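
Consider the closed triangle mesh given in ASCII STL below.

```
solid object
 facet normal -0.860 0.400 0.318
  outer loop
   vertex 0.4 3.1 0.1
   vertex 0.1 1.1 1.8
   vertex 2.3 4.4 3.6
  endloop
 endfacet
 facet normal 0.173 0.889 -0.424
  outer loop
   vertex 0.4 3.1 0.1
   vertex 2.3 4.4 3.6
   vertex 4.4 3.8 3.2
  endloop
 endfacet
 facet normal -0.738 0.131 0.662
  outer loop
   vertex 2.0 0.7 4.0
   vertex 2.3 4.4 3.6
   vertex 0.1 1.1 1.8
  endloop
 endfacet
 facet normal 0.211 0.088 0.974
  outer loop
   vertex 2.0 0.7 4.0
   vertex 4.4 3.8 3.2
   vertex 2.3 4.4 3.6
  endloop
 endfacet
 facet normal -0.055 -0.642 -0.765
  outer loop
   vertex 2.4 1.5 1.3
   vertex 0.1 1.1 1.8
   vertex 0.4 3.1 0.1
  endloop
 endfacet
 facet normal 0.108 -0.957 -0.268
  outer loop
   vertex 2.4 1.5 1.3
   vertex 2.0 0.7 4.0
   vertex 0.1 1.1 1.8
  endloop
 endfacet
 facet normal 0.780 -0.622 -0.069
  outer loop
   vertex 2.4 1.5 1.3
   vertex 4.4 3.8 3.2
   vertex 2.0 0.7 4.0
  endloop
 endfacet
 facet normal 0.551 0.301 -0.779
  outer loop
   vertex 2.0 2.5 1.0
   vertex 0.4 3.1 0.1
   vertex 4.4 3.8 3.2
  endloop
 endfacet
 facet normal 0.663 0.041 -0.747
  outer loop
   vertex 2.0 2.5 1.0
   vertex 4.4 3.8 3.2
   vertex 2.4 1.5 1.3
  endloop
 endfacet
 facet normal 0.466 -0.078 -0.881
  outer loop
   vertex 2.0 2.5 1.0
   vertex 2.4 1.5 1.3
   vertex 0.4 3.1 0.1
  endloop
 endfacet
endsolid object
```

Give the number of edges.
15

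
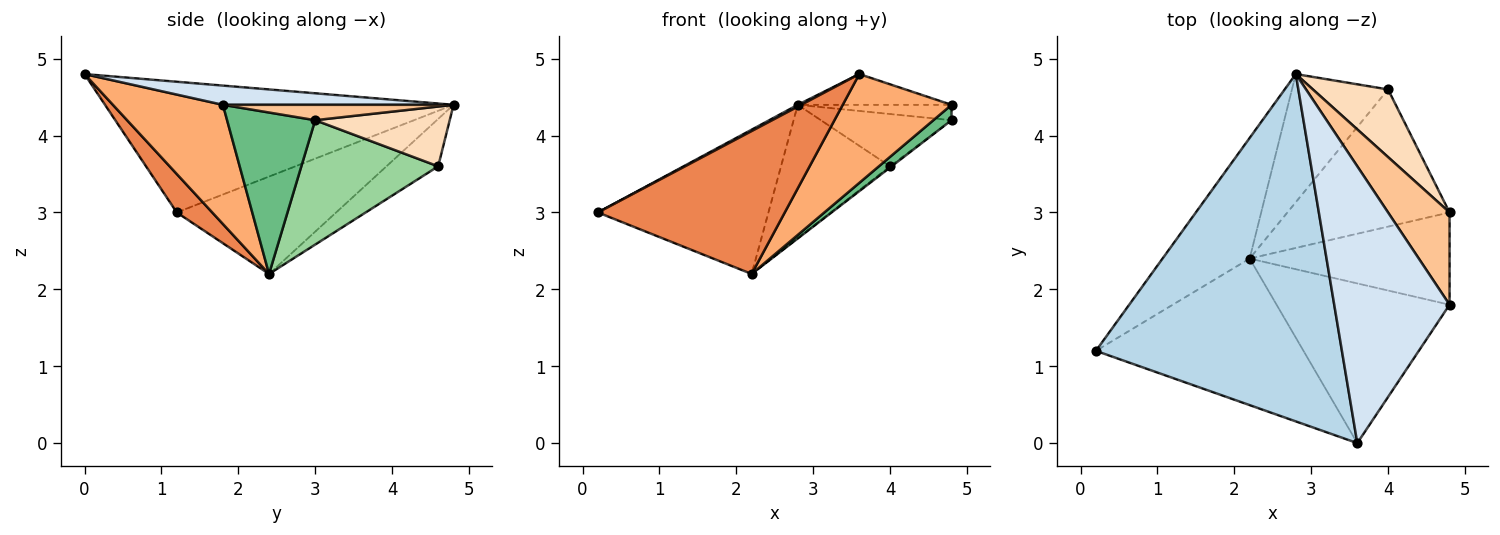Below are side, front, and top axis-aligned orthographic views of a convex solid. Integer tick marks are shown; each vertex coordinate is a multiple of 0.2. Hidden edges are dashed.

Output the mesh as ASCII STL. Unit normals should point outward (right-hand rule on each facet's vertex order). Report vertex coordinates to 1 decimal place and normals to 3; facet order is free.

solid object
 facet normal -0.583 0.624 -0.521
  outer loop
   vertex 2.2 2.4 2.2
   vertex 0.2 1.2 3.0
   vertex 2.8 4.8 4.4
  endloop
 endfacet
 facet normal -0.324 0.682 -0.656
  outer loop
   vertex 4.0 4.6 3.6
   vertex 2.2 2.4 2.2
   vertex 2.8 4.8 4.4
  endloop
 endfacet
 facet normal -0.469 -0.005 0.883
  outer loop
   vertex 3.6 0.0 4.8
   vertex 2.8 4.8 4.4
   vertex 0.2 1.2 3.0
  endloop
 endfacet
 facet normal 0.163 0.109 0.981
  outer loop
   vertex 3.6 0.0 4.8
   vertex 4.8 1.8 4.4
   vertex 2.8 4.8 4.4
  endloop
 endfacet
 facet normal 0.131 -0.692 -0.710
  outer loop
   vertex 3.6 0.0 4.8
   vertex 0.2 1.2 3.0
   vertex 2.2 2.4 2.2
  endloop
 endfacet
 facet normal 0.495 -0.489 -0.718
  outer loop
   vertex 3.6 0.0 4.8
   vertex 2.2 2.4 2.2
   vertex 4.8 1.8 4.4
  endloop
 endfacet
 facet normal 0.239 0.160 0.958
  outer loop
   vertex 4.8 3.0 4.2
   vertex 2.8 4.8 4.4
   vertex 4.8 1.8 4.4
  endloop
 endfacet
 facet normal 0.533 0.517 0.670
  outer loop
   vertex 4.8 3.0 4.2
   vertex 4.0 4.6 3.6
   vertex 2.8 4.8 4.4
  endloop
 endfacet
 facet normal 0.623 -0.129 -0.771
  outer loop
   vertex 4.8 3.0 4.2
   vertex 4.8 1.8 4.4
   vertex 2.2 2.4 2.2
  endloop
 endfacet
 facet normal 0.609 0.007 -0.793
  outer loop
   vertex 4.8 3.0 4.2
   vertex 2.2 2.4 2.2
   vertex 4.0 4.6 3.6
  endloop
 endfacet
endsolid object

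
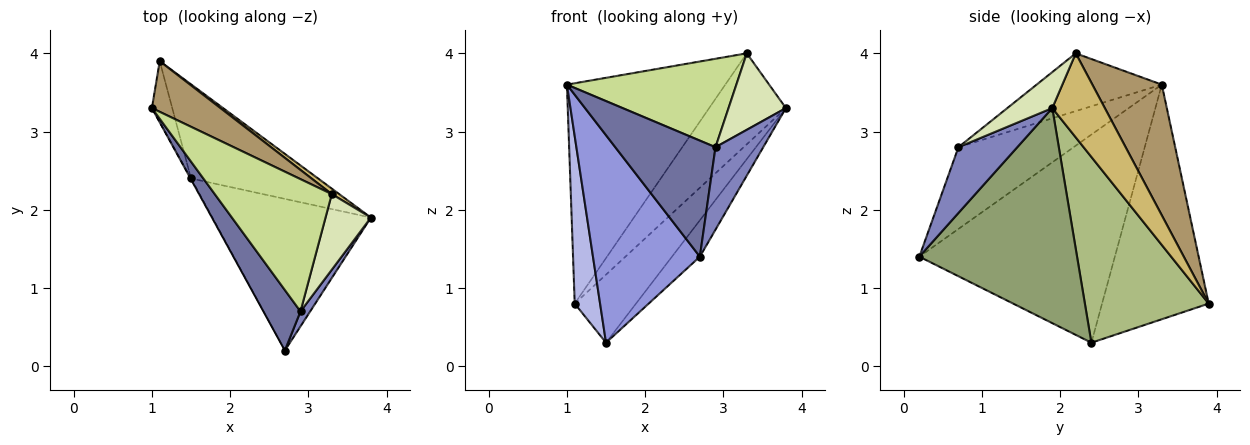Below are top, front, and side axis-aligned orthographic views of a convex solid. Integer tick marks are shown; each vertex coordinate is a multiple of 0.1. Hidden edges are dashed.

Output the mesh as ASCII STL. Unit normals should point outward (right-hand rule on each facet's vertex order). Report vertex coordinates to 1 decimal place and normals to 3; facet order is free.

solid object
 facet normal -0.714 -0.621 0.324
  outer loop
   vertex 2.9 0.7 2.8
   vertex 1.0 3.3 3.6
   vertex 2.7 0.2 1.4
  endloop
 endfacet
 facet normal 0.772 -0.626 0.113
  outer loop
   vertex 2.9 0.7 2.8
   vertex 2.7 0.2 1.4
   vertex 3.8 1.9 3.3
  endloop
 endfacet
 facet normal -0.877 -0.480 -0.002
  outer loop
   vertex 1.5 2.4 0.3
   vertex 2.7 0.2 1.4
   vertex 1.0 3.3 3.6
  endloop
 endfacet
 facet normal -0.969 -0.231 -0.084
  outer loop
   vertex 1.5 2.4 0.3
   vertex 1.0 3.3 3.6
   vertex 1.1 3.9 0.8
  endloop
 endfacet
 facet normal 0.797 0.141 -0.587
  outer loop
   vertex 1.5 2.4 0.3
   vertex 3.8 1.9 3.3
   vertex 2.7 0.2 1.4
  endloop
 endfacet
 facet normal 0.764 0.378 -0.523
  outer loop
   vertex 1.5 2.4 0.3
   vertex 1.1 3.9 0.8
   vertex 3.8 1.9 3.3
  endloop
 endfacet
 facet normal -0.380 -0.514 0.769
  outer loop
   vertex 3.3 2.2 4.0
   vertex 1.0 3.3 3.6
   vertex 2.9 0.7 2.8
  endloop
 endfacet
 facet normal 0.487 -0.621 0.614
  outer loop
   vertex 3.3 2.2 4.0
   vertex 2.9 0.7 2.8
   vertex 3.8 1.9 3.3
  endloop
 endfacet
 facet normal 0.393 0.896 0.206
  outer loop
   vertex 3.3 2.2 4.0
   vertex 1.1 3.9 0.8
   vertex 1.0 3.3 3.6
  endloop
 endfacet
 facet normal 0.564 0.824 0.050
  outer loop
   vertex 3.3 2.2 4.0
   vertex 3.8 1.9 3.3
   vertex 1.1 3.9 0.8
  endloop
 endfacet
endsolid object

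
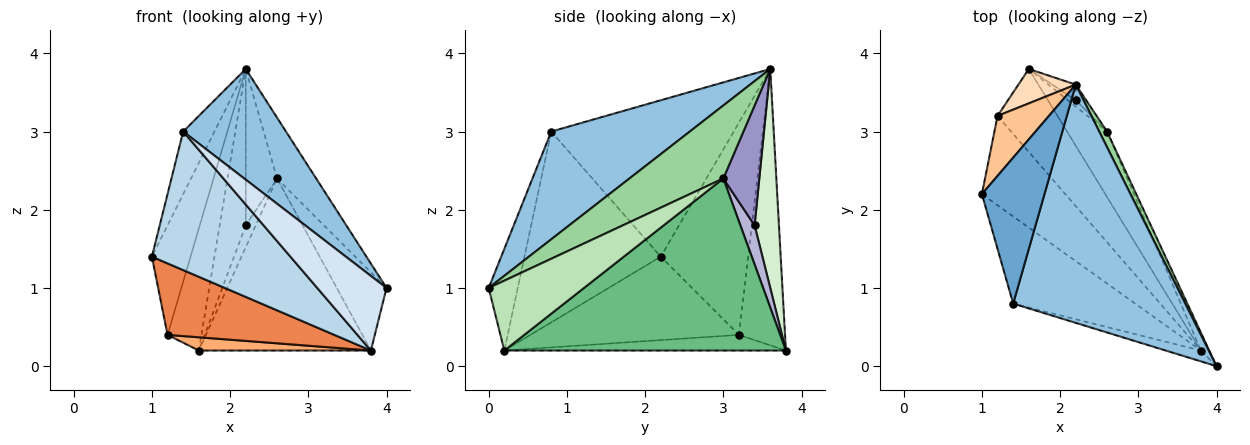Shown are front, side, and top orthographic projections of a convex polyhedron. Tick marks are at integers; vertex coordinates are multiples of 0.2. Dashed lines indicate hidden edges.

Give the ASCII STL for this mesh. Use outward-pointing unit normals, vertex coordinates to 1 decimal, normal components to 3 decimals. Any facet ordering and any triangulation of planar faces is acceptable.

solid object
 facet normal -0.917 0.157 0.367
  outer loop
   vertex 1.4 0.8 3.0
   vertex 2.2 3.6 3.8
   vertex 1.0 2.2 1.4
  endloop
 endfacet
 facet normal 0.494 -0.366 0.789
  outer loop
   vertex 1.4 0.8 3.0
   vertex 4.0 0.0 1.0
   vertex 2.2 3.6 3.8
  endloop
 endfacet
 facet normal -0.640 -0.650 -0.409
  outer loop
   vertex 3.8 0.2 0.2
   vertex 1.4 0.8 3.0
   vertex 1.0 2.2 1.4
  endloop
 endfacet
 facet normal -0.383 -0.914 -0.133
  outer loop
   vertex 3.8 0.2 0.2
   vertex 4.0 0.0 1.0
   vertex 1.4 0.8 3.0
  endloop
 endfacet
 facet normal -0.615 -0.492 -0.615
  outer loop
   vertex 1.2 3.2 0.4
   vertex 3.8 0.2 0.2
   vertex 1.0 2.2 1.4
  endloop
 endfacet
 facet normal -0.249 -0.152 -0.956
  outer loop
   vertex 1.2 3.2 0.4
   vertex 1.6 3.8 0.2
   vertex 3.8 0.2 0.2
  endloop
 endfacet
 facet normal -0.893 0.395 0.216
  outer loop
   vertex 1.2 3.2 0.4
   vertex 1.0 2.2 1.4
   vertex 2.2 3.6 3.8
  endloop
 endfacet
 facet normal -0.794 0.585 0.165
  outer loop
   vertex 1.2 3.2 0.4
   vertex 2.2 3.6 3.8
   vertex 1.6 3.8 0.2
  endloop
 endfacet
 facet normal 0.837 0.511 -0.194
  outer loop
   vertex 2.6 3.0 2.4
   vertex 3.8 0.2 0.2
   vertex 1.6 3.8 0.2
  endloop
 endfacet
 facet normal 0.919 0.383 0.098
  outer loop
   vertex 2.6 3.0 2.4
   vertex 2.2 3.6 3.8
   vertex 4.0 0.0 1.0
  endloop
 endfacet
 facet normal 0.881 0.460 -0.105
  outer loop
   vertex 2.6 3.0 2.4
   vertex 4.0 0.0 1.0
   vertex 3.8 0.2 0.2
  endloop
 endfacet
 facet normal 0.681 0.729 -0.073
  outer loop
   vertex 2.2 3.4 1.8
   vertex 1.6 3.8 0.2
   vertex 2.2 3.6 3.8
  endloop
 endfacet
 facet normal 0.753 0.655 -0.065
  outer loop
   vertex 2.2 3.4 1.8
   vertex 2.2 3.6 3.8
   vertex 2.6 3.0 2.4
  endloop
 endfacet
 facet normal 0.808 0.566 -0.162
  outer loop
   vertex 2.2 3.4 1.8
   vertex 2.6 3.0 2.4
   vertex 1.6 3.8 0.2
  endloop
 endfacet
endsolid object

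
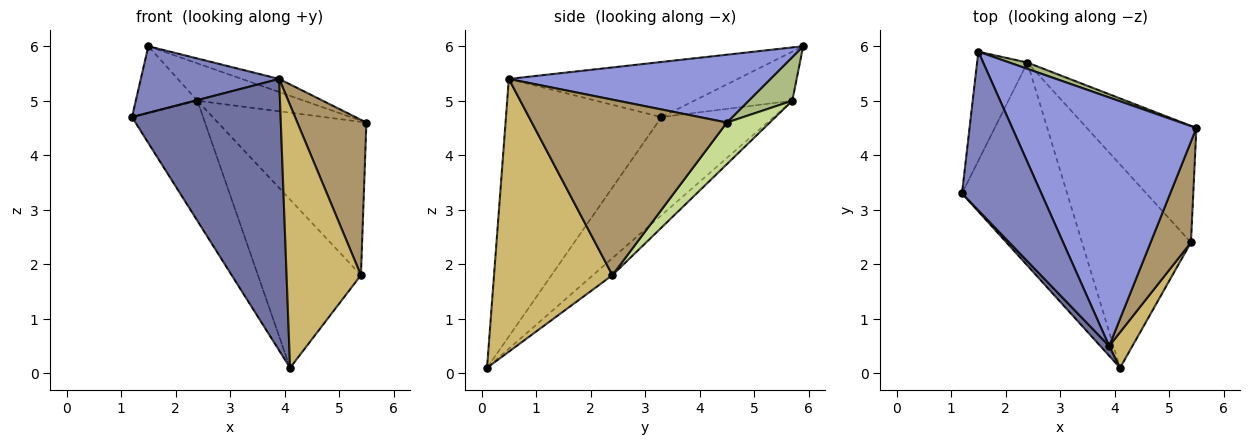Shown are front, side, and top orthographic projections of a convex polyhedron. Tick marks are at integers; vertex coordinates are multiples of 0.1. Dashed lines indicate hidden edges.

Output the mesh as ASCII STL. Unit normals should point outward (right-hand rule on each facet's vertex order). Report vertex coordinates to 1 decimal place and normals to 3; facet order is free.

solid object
 facet normal -0.723 -0.691 0.025
  outer loop
   vertex 3.9 0.5 5.4
   vertex 1.2 3.3 4.7
   vertex 4.1 0.1 0.1
  endloop
 endfacet
 facet normal -0.539 -0.326 0.776
  outer loop
   vertex 3.9 0.5 5.4
   vertex 1.5 5.9 6.0
   vertex 1.2 3.3 4.7
  endloop
 endfacet
 facet normal 0.345 0.049 0.937
  outer loop
   vertex 3.9 0.5 5.4
   vertex 5.5 4.5 4.6
   vertex 1.5 5.9 6.0
  endloop
 endfacet
 facet normal -0.626 0.397 -0.671
  outer loop
   vertex 2.4 5.7 5.0
   vertex 4.1 0.1 0.1
   vertex 1.2 3.3 4.7
  endloop
 endfacet
 facet normal -0.639 0.402 -0.656
  outer loop
   vertex 2.4 5.7 5.0
   vertex 1.2 3.3 4.7
   vertex 1.5 5.9 6.0
  endloop
 endfacet
 facet normal 0.374 0.915 0.154
  outer loop
   vertex 2.4 5.7 5.0
   vertex 1.5 5.9 6.0
   vertex 5.5 4.5 4.6
  endloop
 endfacet
 facet normal 0.224 0.776 -0.590
  outer loop
   vertex 5.4 2.4 1.8
   vertex 2.4 5.7 5.0
   vertex 5.5 4.5 4.6
  endloop
 endfacet
 facet normal -0.120 0.633 -0.765
  outer loop
   vertex 5.4 2.4 1.8
   vertex 4.1 0.1 0.1
   vertex 2.4 5.7 5.0
  endloop
 endfacet
 facet normal 0.921 -0.326 0.212
  outer loop
   vertex 5.4 2.4 1.8
   vertex 5.5 4.5 4.6
   vertex 3.9 0.5 5.4
  endloop
 endfacet
 facet normal 0.845 -0.531 0.072
  outer loop
   vertex 5.4 2.4 1.8
   vertex 3.9 0.5 5.4
   vertex 4.1 0.1 0.1
  endloop
 endfacet
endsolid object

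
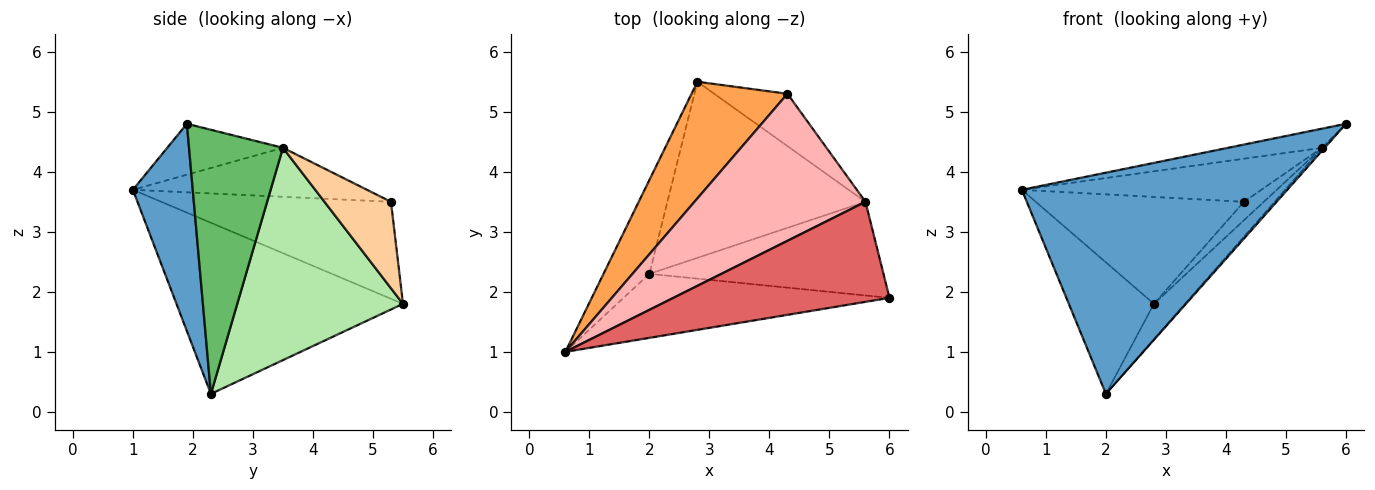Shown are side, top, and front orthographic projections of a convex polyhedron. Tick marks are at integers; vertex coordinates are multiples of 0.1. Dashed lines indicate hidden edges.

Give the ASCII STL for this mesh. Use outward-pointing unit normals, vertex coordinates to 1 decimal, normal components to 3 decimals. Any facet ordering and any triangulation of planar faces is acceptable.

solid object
 facet normal 0.212 -0.939 -0.272
  outer loop
   vertex 2.0 2.3 0.3
   vertex 6.0 1.9 4.8
   vertex 0.6 1.0 3.7
  endloop
 endfacet
 facet normal -0.908 0.341 -0.243
  outer loop
   vertex 2.0 2.3 0.3
   vertex 0.6 1.0 3.7
   vertex 2.8 5.5 1.8
  endloop
 endfacet
 facet normal -0.598 0.542 0.591
  outer loop
   vertex 4.3 5.3 3.5
   vertex 2.8 5.5 1.8
   vertex 0.6 1.0 3.7
  endloop
 endfacet
 facet normal 0.744 0.222 -0.630
  outer loop
   vertex 5.6 3.5 4.4
   vertex 2.8 5.5 1.8
   vertex 4.3 5.3 3.5
  endloop
 endfacet
 facet normal 0.748 0.021 -0.663
  outer loop
   vertex 5.6 3.5 4.4
   vertex 6.0 1.9 4.8
   vertex 2.0 2.3 0.3
  endloop
 endfacet
 facet normal 0.724 0.136 -0.676
  outer loop
   vertex 5.6 3.5 4.4
   vertex 2.0 2.3 0.3
   vertex 2.8 5.5 1.8
  endloop
 endfacet
 facet normal -0.225 0.183 0.957
  outer loop
   vertex 5.6 3.5 4.4
   vertex 0.6 1.0 3.7
   vertex 6.0 1.9 4.8
  endloop
 endfacet
 facet normal -0.265 0.271 0.925
  outer loop
   vertex 5.6 3.5 4.4
   vertex 4.3 5.3 3.5
   vertex 0.6 1.0 3.7
  endloop
 endfacet
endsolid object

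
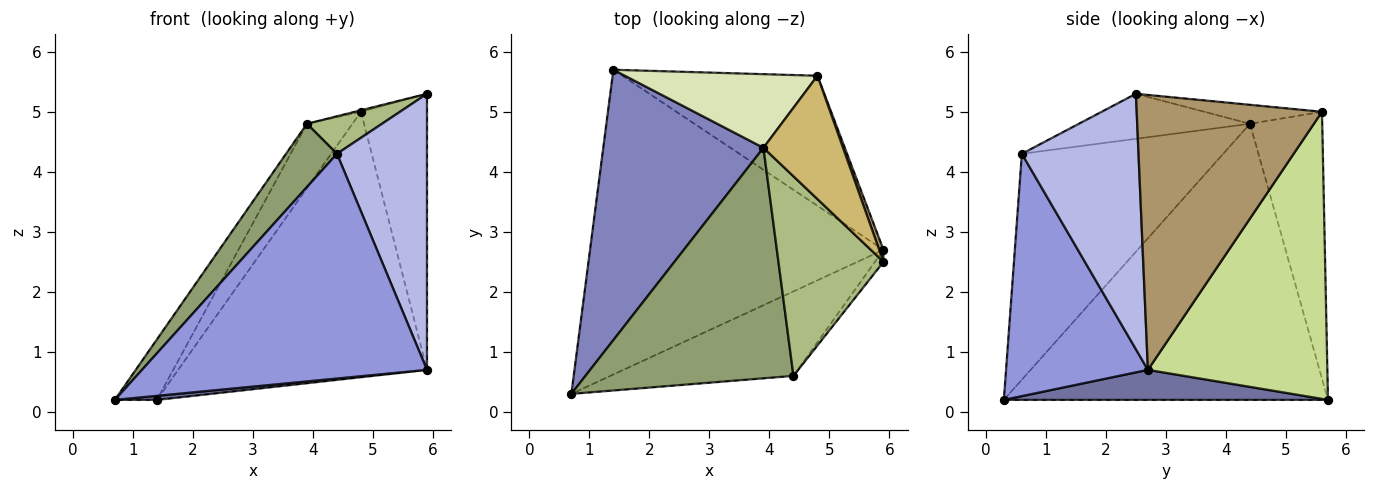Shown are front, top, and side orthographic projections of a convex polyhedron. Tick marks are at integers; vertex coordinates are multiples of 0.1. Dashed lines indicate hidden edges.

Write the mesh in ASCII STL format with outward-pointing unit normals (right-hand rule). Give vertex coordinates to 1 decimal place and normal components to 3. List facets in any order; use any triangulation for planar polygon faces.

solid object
 facet normal 0.102 -0.013 -0.995
  outer loop
   vertex 1.4 5.7 0.2
   vertex 5.9 2.7 0.7
   vertex 0.7 0.3 0.2
  endloop
 endfacet
 facet normal -0.860 0.111 0.499
  outer loop
   vertex 3.9 4.4 4.8
   vertex 1.4 5.7 0.2
   vertex 0.7 0.3 0.2
  endloop
 endfacet
 facet normal 0.422 -0.848 -0.319
  outer loop
   vertex 4.4 0.6 4.3
   vertex 0.7 0.3 0.2
   vertex 5.9 2.7 0.7
  endloop
 endfacet
 facet normal 0.791 -0.611 -0.027
  outer loop
   vertex 4.4 0.6 4.3
   vertex 5.9 2.7 0.7
   vertex 5.9 2.5 5.3
  endloop
 endfacet
 facet normal -0.723 -0.183 0.666
  outer loop
   vertex 4.4 0.6 4.3
   vertex 3.9 4.4 4.8
   vertex 0.7 0.3 0.2
  endloop
 endfacet
 facet normal -0.388 -0.170 0.906
  outer loop
   vertex 4.4 0.6 4.3
   vertex 5.9 2.5 5.3
   vertex 3.9 4.4 4.8
  endloop
 endfacet
 facet normal 0.544 0.754 -0.369
  outer loop
   vertex 4.8 5.6 5.0
   vertex 5.9 2.7 0.7
   vertex 1.4 5.7 0.2
  endloop
 endfacet
 facet normal -0.722 0.455 0.521
  outer loop
   vertex 4.8 5.6 5.0
   vertex 1.4 5.7 0.2
   vertex 3.9 4.4 4.8
  endloop
 endfacet
 facet normal 0.942 0.336 0.015
  outer loop
   vertex 4.8 5.6 5.0
   vertex 5.9 2.5 5.3
   vertex 5.9 2.7 0.7
  endloop
 endfacet
 facet normal -0.232 0.012 0.973
  outer loop
   vertex 4.8 5.6 5.0
   vertex 3.9 4.4 4.8
   vertex 5.9 2.5 5.3
  endloop
 endfacet
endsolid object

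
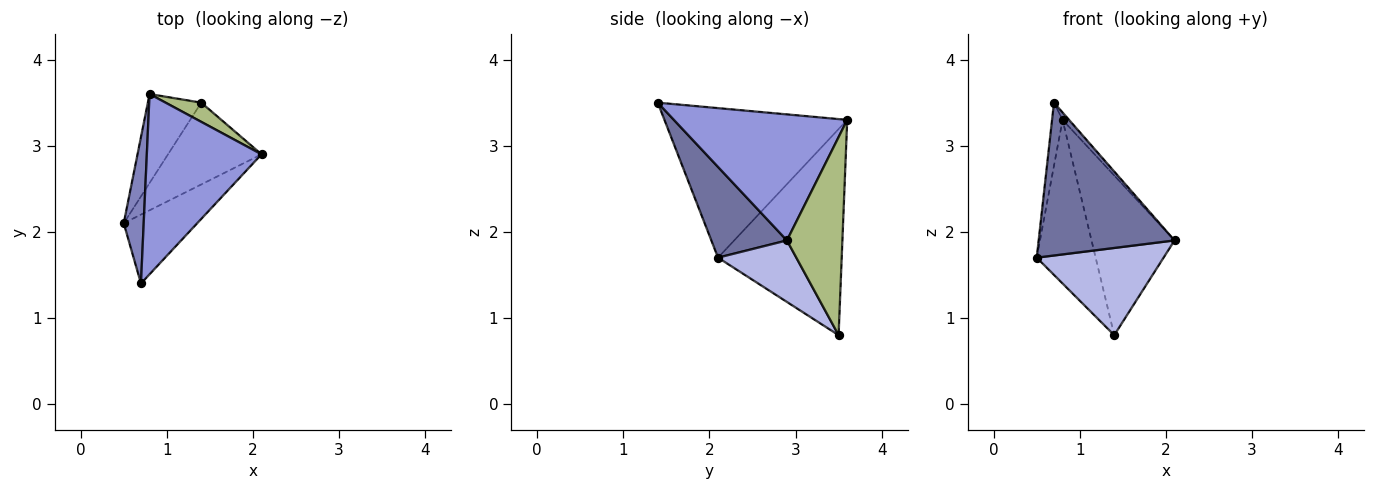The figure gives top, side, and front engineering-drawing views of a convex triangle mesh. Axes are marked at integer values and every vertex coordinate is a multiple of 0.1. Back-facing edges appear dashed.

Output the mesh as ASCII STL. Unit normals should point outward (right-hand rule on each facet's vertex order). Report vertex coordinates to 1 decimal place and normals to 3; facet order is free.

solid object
 facet normal 0.452 -0.813 -0.366
  outer loop
   vertex 0.7 1.4 3.5
   vertex 0.5 2.1 1.7
   vertex 2.1 2.9 1.9
  endloop
 endfacet
 facet normal -0.990 0.057 0.132
  outer loop
   vertex 0.7 1.4 3.5
   vertex 0.8 3.6 3.3
   vertex 0.5 2.1 1.7
  endloop
 endfacet
 facet normal 0.739 0.028 0.673
  outer loop
   vertex 0.7 1.4 3.5
   vertex 2.1 2.9 1.9
   vertex 0.8 3.6 3.3
  endloop
 endfacet
 facet normal 0.410 -0.665 -0.624
  outer loop
   vertex 1.4 3.5 0.8
   vertex 2.1 2.9 1.9
   vertex 0.5 2.1 1.7
  endloop
 endfacet
 facet normal -0.879 0.419 -0.228
  outer loop
   vertex 1.4 3.5 0.8
   vertex 0.5 2.1 1.7
   vertex 0.8 3.6 3.3
  endloop
 endfacet
 facet normal 0.553 0.827 0.100
  outer loop
   vertex 1.4 3.5 0.8
   vertex 0.8 3.6 3.3
   vertex 2.1 2.9 1.9
  endloop
 endfacet
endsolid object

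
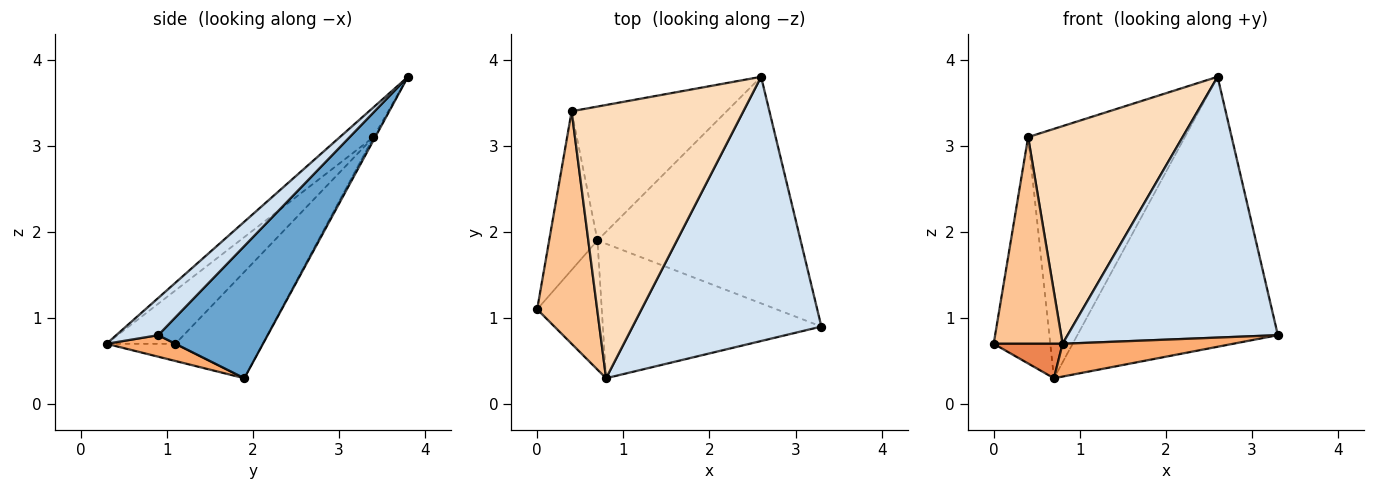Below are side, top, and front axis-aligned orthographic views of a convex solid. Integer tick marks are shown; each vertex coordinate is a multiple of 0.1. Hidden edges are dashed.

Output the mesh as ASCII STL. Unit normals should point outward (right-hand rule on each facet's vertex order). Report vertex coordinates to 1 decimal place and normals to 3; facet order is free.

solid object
 facet normal 0.386 0.707 -0.593
  outer loop
   vertex 0.7 1.9 0.3
   vertex 2.6 3.8 3.8
   vertex 3.3 0.9 0.8
  endloop
 endfacet
 facet normal -0.784 0.508 -0.356
  outer loop
   vertex 0.4 3.4 3.1
   vertex 0.7 1.9 0.3
   vertex 0.0 1.1 0.7
  endloop
 endfacet
 facet normal -0.010 0.881 -0.473
  outer loop
   vertex 0.4 3.4 3.1
   vertex 2.6 3.8 3.8
   vertex 0.7 1.9 0.3
  endloop
 endfacet
 facet normal 0.139 -0.696 0.705
  outer loop
   vertex 0.8 0.3 0.7
   vertex 3.3 0.9 0.8
   vertex 2.6 3.8 3.8
  endloop
 endfacet
 facet normal -0.250 -0.250 -0.936
  outer loop
   vertex 0.8 0.3 0.7
   vertex 0.0 1.1 0.7
   vertex 0.7 1.9 0.3
  endloop
 endfacet
 facet normal 0.095 -0.236 -0.967
  outer loop
   vertex 0.8 0.3 0.7
   vertex 0.7 1.9 0.3
   vertex 3.3 0.9 0.8
  endloop
 endfacet
 facet normal -0.553 -0.553 0.623
  outer loop
   vertex 0.8 0.3 0.7
   vertex 0.4 3.4 3.1
   vertex 0.0 1.1 0.7
  endloop
 endfacet
 facet normal -0.134 -0.617 0.775
  outer loop
   vertex 0.8 0.3 0.7
   vertex 2.6 3.8 3.8
   vertex 0.4 3.4 3.1
  endloop
 endfacet
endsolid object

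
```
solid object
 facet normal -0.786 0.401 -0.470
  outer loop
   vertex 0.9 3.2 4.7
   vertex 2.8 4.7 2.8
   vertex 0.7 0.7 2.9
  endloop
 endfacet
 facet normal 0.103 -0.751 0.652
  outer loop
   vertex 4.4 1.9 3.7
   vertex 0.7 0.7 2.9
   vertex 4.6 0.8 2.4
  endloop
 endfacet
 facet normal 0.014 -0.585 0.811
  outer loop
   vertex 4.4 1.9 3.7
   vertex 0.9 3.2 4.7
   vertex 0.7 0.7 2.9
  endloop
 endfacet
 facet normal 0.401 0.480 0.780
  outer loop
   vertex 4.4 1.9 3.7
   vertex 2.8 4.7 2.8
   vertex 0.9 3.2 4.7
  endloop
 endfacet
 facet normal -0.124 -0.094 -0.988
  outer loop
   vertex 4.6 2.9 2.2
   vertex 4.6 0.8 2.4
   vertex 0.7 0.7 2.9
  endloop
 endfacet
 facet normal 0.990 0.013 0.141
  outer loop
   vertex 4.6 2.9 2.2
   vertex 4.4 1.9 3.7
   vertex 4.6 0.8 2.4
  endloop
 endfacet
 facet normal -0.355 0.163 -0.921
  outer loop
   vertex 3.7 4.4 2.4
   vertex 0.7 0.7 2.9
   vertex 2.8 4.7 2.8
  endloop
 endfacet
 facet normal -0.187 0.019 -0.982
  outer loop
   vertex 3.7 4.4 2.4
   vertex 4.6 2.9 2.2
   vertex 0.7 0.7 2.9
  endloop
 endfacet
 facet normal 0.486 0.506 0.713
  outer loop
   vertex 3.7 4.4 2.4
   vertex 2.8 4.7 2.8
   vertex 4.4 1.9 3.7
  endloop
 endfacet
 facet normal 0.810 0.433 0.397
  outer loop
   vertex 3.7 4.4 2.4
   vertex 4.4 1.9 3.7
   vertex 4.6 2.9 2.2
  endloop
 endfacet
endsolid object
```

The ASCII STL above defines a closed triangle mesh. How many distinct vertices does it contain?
7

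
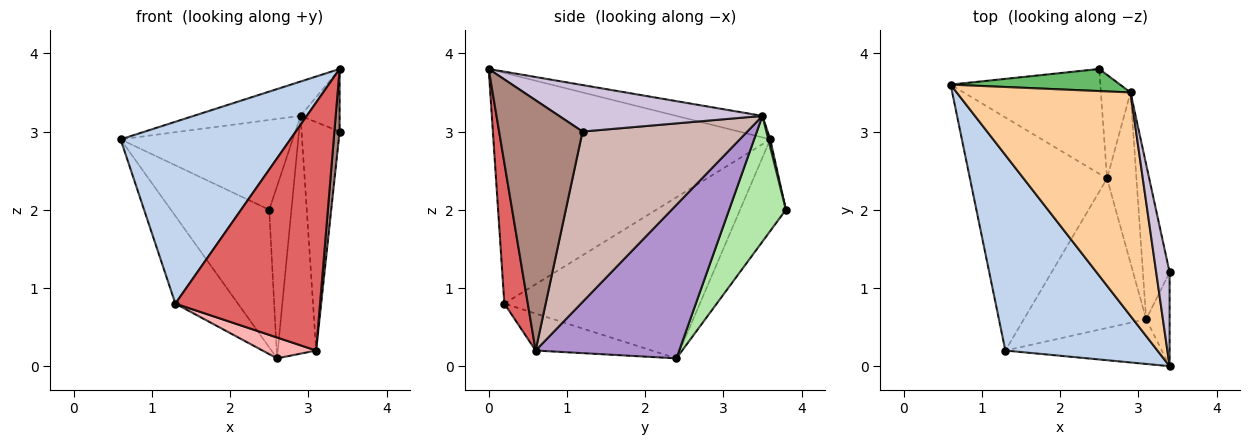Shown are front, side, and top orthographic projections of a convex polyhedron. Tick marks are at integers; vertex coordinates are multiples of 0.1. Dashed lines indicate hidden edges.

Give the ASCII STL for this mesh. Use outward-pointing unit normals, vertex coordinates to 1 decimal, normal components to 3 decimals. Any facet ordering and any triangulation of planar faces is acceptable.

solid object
 facet normal -0.348 0.746 -0.568
  outer loop
   vertex 2.6 2.4 0.1
   vertex 0.6 3.6 2.9
   vertex 2.5 3.8 2.0
  endloop
 endfacet
 facet normal -0.743 -0.456 0.490
  outer loop
   vertex 1.3 0.2 0.8
   vertex 3.4 0.0 3.8
   vertex 0.6 3.6 2.9
  endloop
 endfacet
 facet normal -0.740 0.237 -0.630
  outer loop
   vertex 1.3 0.2 0.8
   vertex 0.6 3.6 2.9
   vertex 2.6 2.4 0.1
  endloop
 endfacet
 facet normal -0.121 0.151 0.981
  outer loop
   vertex 2.9 3.5 3.2
   vertex 0.6 3.6 2.9
   vertex 3.4 0.0 3.8
  endloop
 endfacet
 facet normal 0.011 0.971 0.239
  outer loop
   vertex 2.9 3.5 3.2
   vertex 2.5 3.8 2.0
   vertex 0.6 3.6 2.9
  endloop
 endfacet
 facet normal 0.910 0.356 -0.214
  outer loop
   vertex 2.9 3.5 3.2
   vertex 2.6 2.4 0.1
   vertex 2.5 3.8 2.0
  endloop
 endfacet
 facet normal 0.158 -0.972 -0.175
  outer loop
   vertex 3.1 0.6 0.2
   vertex 3.4 0.0 3.8
   vertex 1.3 0.2 0.8
  endloop
 endfacet
 facet normal -0.287 -0.132 -0.949
  outer loop
   vertex 3.1 0.6 0.2
   vertex 1.3 0.2 0.8
   vertex 2.6 2.4 0.1
  endloop
 endfacet
 facet normal 0.950 0.254 -0.182
  outer loop
   vertex 3.1 0.6 0.2
   vertex 2.6 2.4 0.1
   vertex 2.9 3.5 3.2
  endloop
 endfacet
 facet normal 0.945 0.182 0.273
  outer loop
   vertex 3.4 1.2 3.0
   vertex 2.9 3.5 3.2
   vertex 3.4 0.0 3.8
  endloop
 endfacet
 facet normal 0.994 -0.062 -0.093
  outer loop
   vertex 3.4 1.2 3.0
   vertex 3.4 0.0 3.8
   vertex 3.1 0.6 0.2
  endloop
 endfacet
 facet normal 0.963 0.223 -0.151
  outer loop
   vertex 3.4 1.2 3.0
   vertex 3.1 0.6 0.2
   vertex 2.9 3.5 3.2
  endloop
 endfacet
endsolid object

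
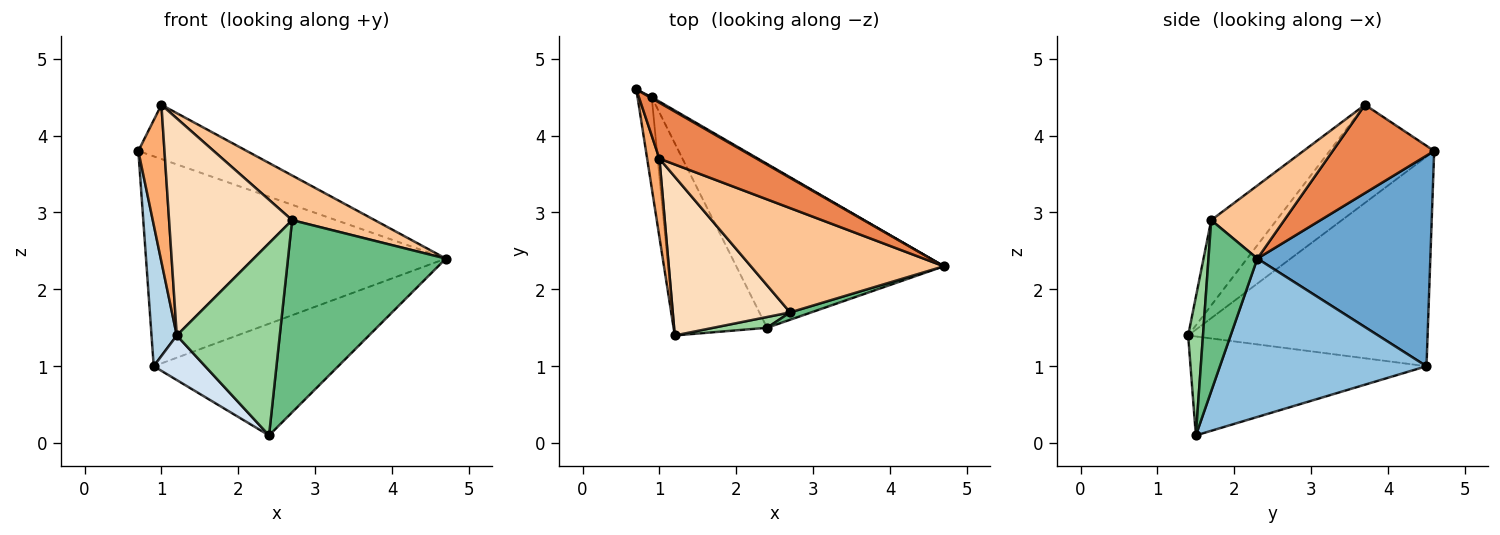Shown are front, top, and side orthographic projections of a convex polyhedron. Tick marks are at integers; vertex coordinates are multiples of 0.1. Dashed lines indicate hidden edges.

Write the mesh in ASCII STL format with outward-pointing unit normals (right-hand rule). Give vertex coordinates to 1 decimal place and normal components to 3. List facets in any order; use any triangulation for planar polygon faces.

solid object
 facet normal 0.500 0.866 0.005
  outer loop
   vertex 0.9 4.5 1.0
   vertex 0.7 4.6 3.8
   vertex 4.7 2.3 2.4
  endloop
 endfacet
 facet normal 0.533 0.476 -0.699
  outer loop
   vertex 0.9 4.5 1.0
   vertex 4.7 2.3 2.4
   vertex 2.4 1.5 0.1
  endloop
 endfacet
 facet normal -0.992 -0.105 -0.067
  outer loop
   vertex 0.9 4.5 1.0
   vertex 1.2 1.4 1.4
   vertex 0.7 4.6 3.8
  endloop
 endfacet
 facet normal -0.720 -0.157 -0.676
  outer loop
   vertex 0.9 4.5 1.0
   vertex 2.4 1.5 0.1
   vertex 1.2 1.4 1.4
  endloop
 endfacet
 facet normal 0.546 0.583 0.602
  outer loop
   vertex 1.0 3.7 4.4
   vertex 4.7 2.3 2.4
   vertex 0.7 4.6 3.8
  endloop
 endfacet
 facet normal -0.963 -0.241 0.120
  outer loop
   vertex 1.0 3.7 4.4
   vertex 0.7 4.6 3.8
   vertex 1.2 1.4 1.4
  endloop
 endfacet
 facet normal 0.329 -0.372 0.868
  outer loop
   vertex 2.7 1.7 2.9
   vertex 4.7 2.3 2.4
   vertex 1.0 3.7 4.4
  endloop
 endfacet
 facet normal -0.394 -0.742 0.542
  outer loop
   vertex 2.7 1.7 2.9
   vertex 1.0 3.7 4.4
   vertex 1.2 1.4 1.4
  endloop
 endfacet
 facet normal 0.296 -0.955 0.037
  outer loop
   vertex 2.7 1.7 2.9
   vertex 2.4 1.5 0.1
   vertex 4.7 2.3 2.4
  endloop
 endfacet
 facet normal 0.142 -0.988 0.055
  outer loop
   vertex 2.7 1.7 2.9
   vertex 1.2 1.4 1.4
   vertex 2.4 1.5 0.1
  endloop
 endfacet
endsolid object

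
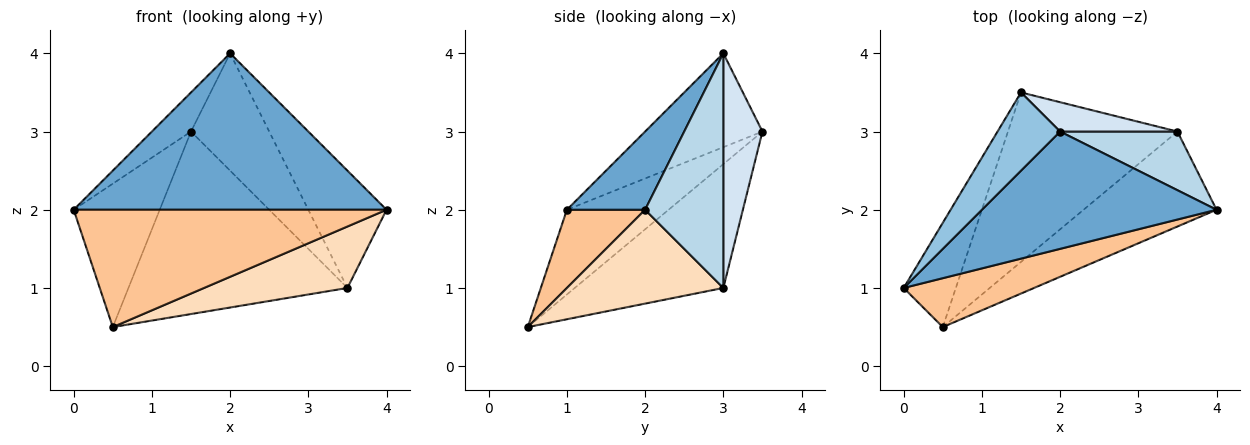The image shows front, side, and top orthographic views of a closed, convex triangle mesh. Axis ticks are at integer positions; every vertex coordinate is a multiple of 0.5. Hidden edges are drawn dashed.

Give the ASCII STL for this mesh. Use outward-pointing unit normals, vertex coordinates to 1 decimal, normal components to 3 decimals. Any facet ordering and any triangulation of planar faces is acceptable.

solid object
 facet normal 0.196 -0.784 0.588
  outer loop
   vertex 2.0 3.0 4.0
   vertex 0.0 1.0 2.0
   vertex 4.0 2.0 2.0
  endloop
 endfacet
 facet normal -0.802 0.267 0.535
  outer loop
   vertex 2.0 3.0 4.0
   vertex 1.5 3.5 3.0
   vertex 0.0 1.0 2.0
  endloop
 endfacet
 facet normal 0.667 0.667 0.333
  outer loop
   vertex 3.5 3.0 1.0
   vertex 2.0 3.0 4.0
   vertex 4.0 2.0 2.0
  endloop
 endfacet
 facet normal 0.436 0.873 0.218
  outer loop
   vertex 3.5 3.0 1.0
   vertex 1.5 3.5 3.0
   vertex 2.0 3.0 4.0
  endloop
 endfacet
 facet normal -0.691 0.585 -0.425
  outer loop
   vertex 0.5 0.5 0.5
   vertex 0.0 1.0 2.0
   vertex 1.5 3.5 3.0
  endloop
 endfacet
 facet normal -0.445 0.656 -0.609
  outer loop
   vertex 0.5 0.5 0.5
   vertex 1.5 3.5 3.0
   vertex 3.5 3.0 1.0
  endloop
 endfacet
 facet normal 0.225 -0.899 0.375
  outer loop
   vertex 0.5 0.5 0.5
   vertex 4.0 2.0 2.0
   vertex 0.0 1.0 2.0
  endloop
 endfacet
 facet normal 0.510 -0.467 -0.722
  outer loop
   vertex 0.5 0.5 0.5
   vertex 3.5 3.0 1.0
   vertex 4.0 2.0 2.0
  endloop
 endfacet
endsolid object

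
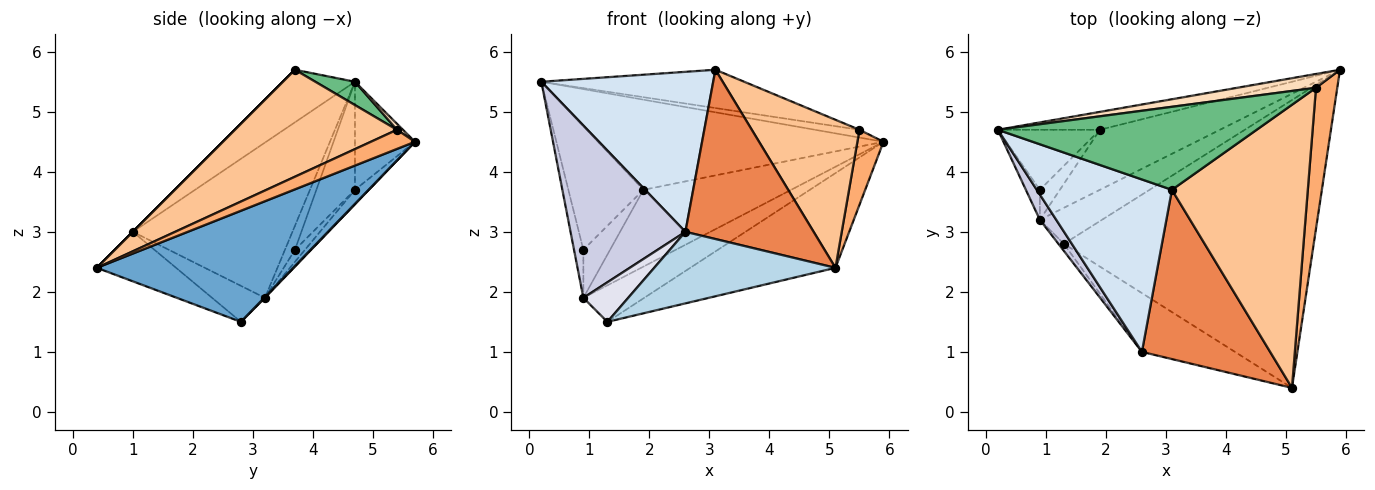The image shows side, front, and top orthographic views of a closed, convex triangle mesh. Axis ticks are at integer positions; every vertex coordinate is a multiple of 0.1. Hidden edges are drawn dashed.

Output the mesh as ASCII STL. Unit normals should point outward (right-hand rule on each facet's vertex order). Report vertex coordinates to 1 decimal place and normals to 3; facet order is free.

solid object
 facet normal 0.389 0.288 -0.875
  outer loop
   vertex 1.3 2.8 1.5
   vertex 5.9 5.7 4.5
   vertex 5.1 0.4 2.4
  endloop
 endfacet
 facet normal -0.202 0.961 -0.191
  outer loop
   vertex 1.9 4.7 3.7
   vertex 0.2 4.7 5.5
   vertex 5.9 5.7 4.5
  endloop
 endfacet
 facet normal -0.320 -0.732 -0.601
  outer loop
   vertex 2.6 1.0 3.0
   vertex 1.3 2.8 1.5
   vertex 5.1 0.4 2.4
  endloop
 endfacet
 facet normal -0.274 -0.654 0.705
  outer loop
   vertex 2.6 1.0 3.0
   vertex 3.1 3.7 5.7
   vertex 0.2 4.7 5.5
  endloop
 endfacet
 facet normal 0.000 -0.707 0.707
  outer loop
   vertex 2.6 1.0 3.0
   vertex 5.1 0.4 2.4
   vertex 3.1 3.7 5.7
  endloop
 endfacet
 facet normal 0.622 -0.368 0.692
  outer loop
   vertex 5.5 5.4 4.7
   vertex 5.1 0.4 2.4
   vertex 5.9 5.7 4.5
  endloop
 endfacet
 facet normal 0.572 -0.380 0.727
  outer loop
   vertex 5.5 5.4 4.7
   vertex 3.1 3.7 5.7
   vertex 5.1 0.4 2.4
  endloop
 endfacet
 facet normal 0.066 0.491 0.869
  outer loop
   vertex 5.5 5.4 4.7
   vertex 5.9 5.7 4.5
   vertex 0.2 4.7 5.5
  endloop
 endfacet
 facet normal 0.081 0.417 0.905
  outer loop
   vertex 5.5 5.4 4.7
   vertex 0.2 4.7 5.5
   vertex 3.1 3.7 5.7
  endloop
 endfacet
 facet normal -0.420 0.816 -0.397
  outer loop
   vertex 0.9 3.7 2.7
   vertex 0.2 4.7 5.5
   vertex 1.9 4.7 3.7
  endloop
 endfacet
 facet normal 0.009 0.712 -0.702
  outer loop
   vertex 0.9 3.2 1.9
   vertex 5.9 5.7 4.5
   vertex 1.3 2.8 1.5
  endloop
 endfacet
 facet normal -0.074 0.786 -0.614
  outer loop
   vertex 0.9 3.2 1.9
   vertex 1.9 4.7 3.7
   vertex 5.9 5.7 4.5
  endloop
 endfacet
 facet normal -0.303 0.808 -0.505
  outer loop
   vertex 0.9 3.2 1.9
   vertex 0.9 3.7 2.7
   vertex 1.9 4.7 3.7
  endloop
 endfacet
 facet normal -0.672 0.628 -0.392
  outer loop
   vertex 0.9 3.2 1.9
   vertex 0.2 4.7 5.5
   vertex 0.9 3.7 2.7
  endloop
 endfacet
 facet normal -0.809 -0.582 0.085
  outer loop
   vertex 0.9 3.2 1.9
   vertex 2.6 1.0 3.0
   vertex 0.2 4.7 5.5
  endloop
 endfacet
 facet normal -0.757 -0.643 -0.115
  outer loop
   vertex 0.9 3.2 1.9
   vertex 1.3 2.8 1.5
   vertex 2.6 1.0 3.0
  endloop
 endfacet
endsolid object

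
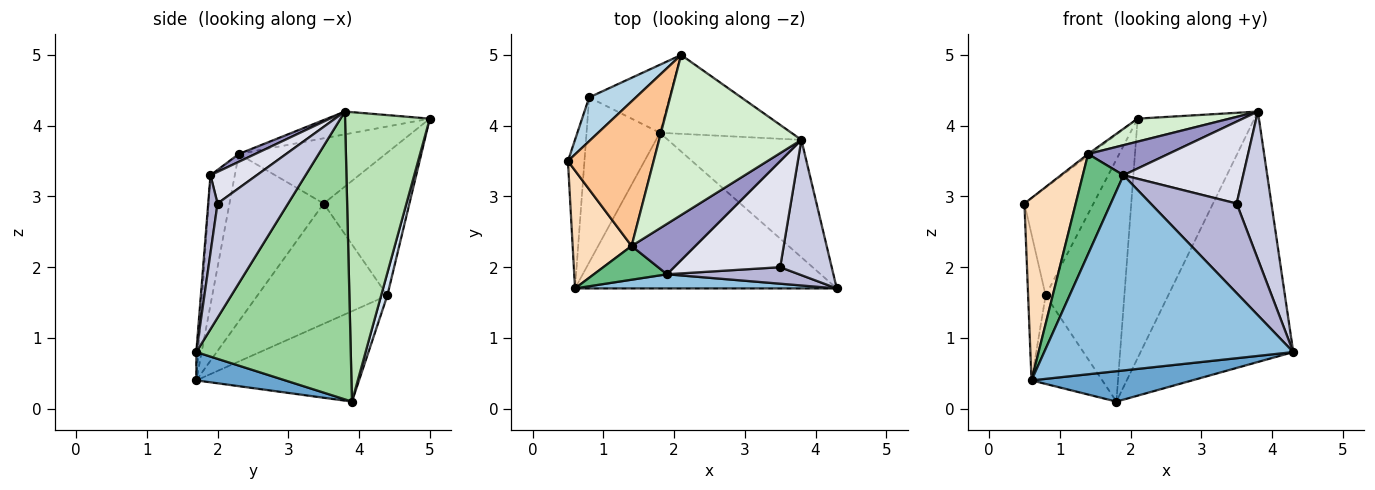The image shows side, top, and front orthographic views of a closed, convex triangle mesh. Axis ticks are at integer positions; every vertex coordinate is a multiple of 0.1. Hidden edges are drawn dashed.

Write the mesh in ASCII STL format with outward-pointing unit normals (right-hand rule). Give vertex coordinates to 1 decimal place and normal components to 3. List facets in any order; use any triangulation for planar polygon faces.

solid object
 facet normal 0.106 -0.191 -0.976
  outer loop
   vertex 0.6 1.7 0.4
   vertex 1.8 3.9 0.1
   vertex 4.3 1.7 0.8
  endloop
 endfacet
 facet normal -0.008 -0.997 0.072
  outer loop
   vertex 1.9 1.9 3.3
   vertex 0.6 1.7 0.4
   vertex 4.3 1.7 0.8
  endloop
 endfacet
 facet normal -0.755 0.608 0.247
  outer loop
   vertex 0.8 4.4 1.6
   vertex 0.5 3.5 2.9
   vertex 2.1 5.0 4.1
  endloop
 endfacet
 facet normal 0.076 0.960 -0.270
  outer loop
   vertex 0.8 4.4 1.6
   vertex 2.1 5.0 4.1
   vertex 1.8 3.9 0.1
  endloop
 endfacet
 facet normal -0.982 0.133 -0.135
  outer loop
   vertex 0.8 4.4 1.6
   vertex 0.6 1.7 0.4
   vertex 0.5 3.5 2.9
  endloop
 endfacet
 facet normal -0.736 0.320 -0.597
  outer loop
   vertex 0.8 4.4 1.6
   vertex 1.8 3.9 0.1
   vertex 0.6 1.7 0.4
  endloop
 endfacet
 facet normal -0.606 0.010 0.796
  outer loop
   vertex 1.4 2.3 3.6
   vertex 2.1 5.0 4.1
   vertex 0.5 3.5 2.9
  endloop
 endfacet
 facet normal -0.839 -0.457 0.295
  outer loop
   vertex 1.4 2.3 3.6
   vertex 0.5 3.5 2.9
   vertex 0.6 1.7 0.4
  endloop
 endfacet
 facet normal -0.493 -0.825 0.278
  outer loop
   vertex 1.4 2.3 3.6
   vertex 0.6 1.7 0.4
   vertex 1.9 1.9 3.3
  endloop
 endfacet
 facet normal 0.675 0.668 -0.313
  outer loop
   vertex 3.8 3.8 4.2
   vertex 4.3 1.7 0.8
   vertex 1.8 3.9 0.1
  endloop
 endfacet
 facet normal 0.567 0.782 -0.258
  outer loop
   vertex 3.8 3.8 4.2
   vertex 1.8 3.9 0.1
   vertex 2.1 5.0 4.1
  endloop
 endfacet
 facet normal -0.157 -0.140 0.978
  outer loop
   vertex 3.8 3.8 4.2
   vertex 2.1 5.0 4.1
   vertex 1.4 2.3 3.6
  endloop
 endfacet
 facet normal 0.105 -0.509 0.854
  outer loop
   vertex 3.8 3.8 4.2
   vertex 1.4 2.3 3.6
   vertex 1.9 1.9 3.3
  endloop
 endfacet
 facet normal 0.106 -0.978 0.180
  outer loop
   vertex 3.5 2.0 2.9
   vertex 1.9 1.9 3.3
   vertex 4.3 1.7 0.8
  endloop
 endfacet
 facet normal 0.831 -0.410 0.375
  outer loop
   vertex 3.5 2.0 2.9
   vertex 4.3 1.7 0.8
   vertex 3.8 3.8 4.2
  endloop
 endfacet
 facet normal 0.230 -0.595 0.770
  outer loop
   vertex 3.5 2.0 2.9
   vertex 3.8 3.8 4.2
   vertex 1.9 1.9 3.3
  endloop
 endfacet
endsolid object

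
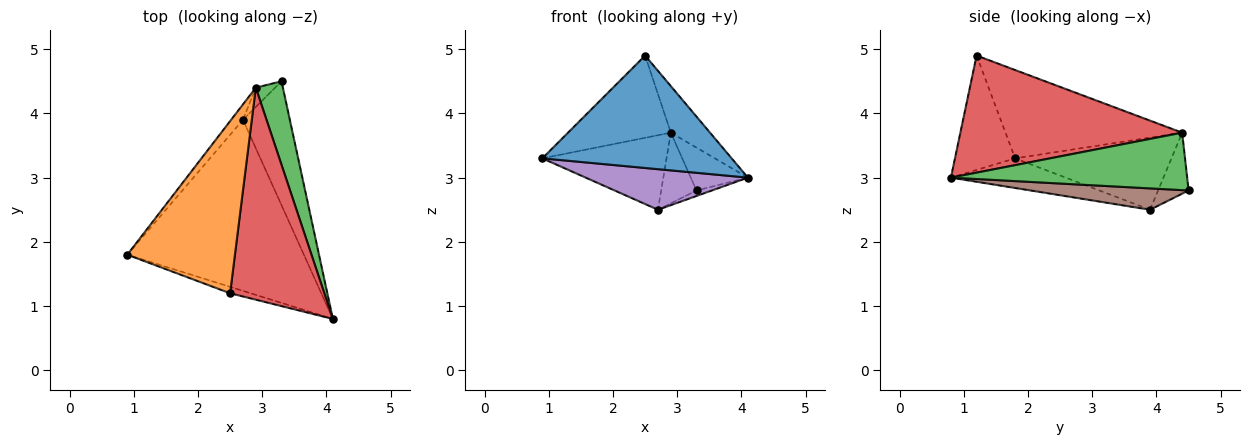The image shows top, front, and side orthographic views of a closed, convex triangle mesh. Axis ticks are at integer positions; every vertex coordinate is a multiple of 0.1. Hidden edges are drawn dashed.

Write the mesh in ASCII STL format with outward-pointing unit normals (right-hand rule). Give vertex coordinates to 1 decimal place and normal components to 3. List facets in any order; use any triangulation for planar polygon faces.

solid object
 facet normal -0.302 -0.952 -0.054
  outer loop
   vertex 2.5 1.2 4.9
   vertex 0.9 1.8 3.3
   vertex 4.1 0.8 3.0
  endloop
 endfacet
 facet normal -0.595 0.346 0.725
  outer loop
   vertex 2.9 4.4 3.7
   vertex 0.9 1.8 3.3
   vertex 2.5 1.2 4.9
  endloop
 endfacet
 facet normal 0.884 0.214 0.416
  outer loop
   vertex 2.9 4.4 3.7
   vertex 4.1 0.8 3.0
   vertex 3.3 4.5 2.8
  endloop
 endfacet
 facet normal 0.772 0.136 0.621
  outer loop
   vertex 2.9 4.4 3.7
   vertex 2.5 1.2 4.9
   vertex 4.1 0.8 3.0
  endloop
 endfacet
 facet normal -0.161 -0.228 -0.960
  outer loop
   vertex 2.7 3.9 2.5
   vertex 4.1 0.8 3.0
   vertex 0.9 1.8 3.3
  endloop
 endfacet
 facet normal 0.414 0.040 -0.909
  outer loop
   vertex 2.7 3.9 2.5
   vertex 3.3 4.5 2.8
   vertex 4.1 0.8 3.0
  endloop
 endfacet
 facet normal -0.777 0.617 -0.128
  outer loop
   vertex 2.7 3.9 2.5
   vertex 0.9 1.8 3.3
   vertex 2.9 4.4 3.7
  endloop
 endfacet
 facet normal -0.640 0.741 -0.202
  outer loop
   vertex 2.7 3.9 2.5
   vertex 2.9 4.4 3.7
   vertex 3.3 4.5 2.8
  endloop
 endfacet
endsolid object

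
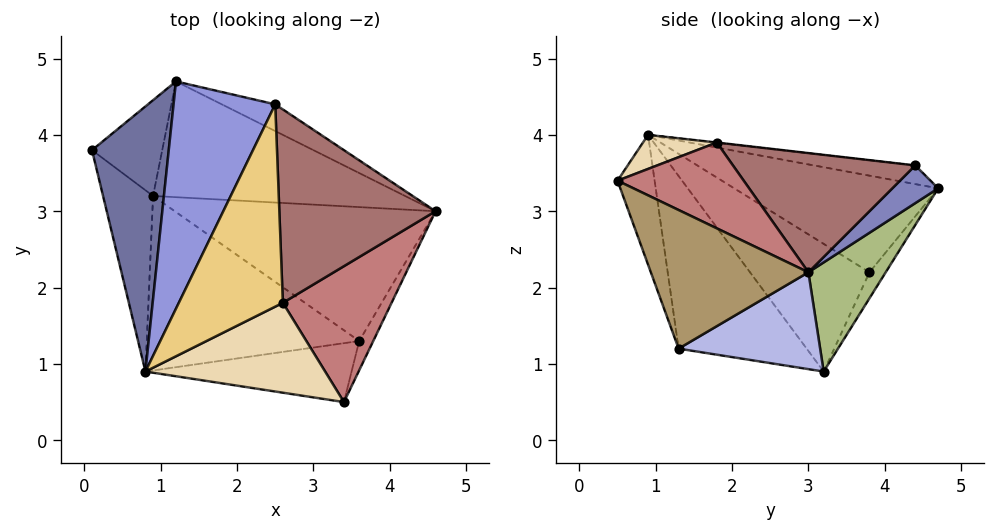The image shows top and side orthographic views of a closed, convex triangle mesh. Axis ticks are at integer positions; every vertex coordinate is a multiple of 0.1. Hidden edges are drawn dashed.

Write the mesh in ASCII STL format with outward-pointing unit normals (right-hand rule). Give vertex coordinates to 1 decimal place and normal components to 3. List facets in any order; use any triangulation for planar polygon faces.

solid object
 facet normal -0.768 0.193 0.610
  outer loop
   vertex 1.2 4.7 3.3
   vertex 0.1 3.8 2.2
   vertex 0.8 0.9 4.0
  endloop
 endfacet
 facet normal 0.295 0.860 -0.418
  outer loop
   vertex 2.5 4.4 3.6
   vertex 4.6 3.0 2.2
   vertex 1.2 4.7 3.3
  endloop
 endfacet
 facet normal -0.177 0.196 0.964
  outer loop
   vertex 2.5 4.4 3.6
   vertex 1.2 4.7 3.3
   vertex 0.8 0.9 4.0
  endloop
 endfacet
 facet normal 0.329 0.328 -0.886
  outer loop
   vertex 0.9 3.2 0.9
   vertex 4.6 3.0 2.2
   vertex 3.6 1.3 1.2
  endloop
 endfacet
 facet normal -0.186 0.843 -0.504
  outer loop
   vertex 0.9 3.2 0.9
   vertex 0.1 3.8 2.2
   vertex 1.2 4.7 3.3
  endloop
 endfacet
 facet normal 0.232 0.811 -0.536
  outer loop
   vertex 0.9 3.2 0.9
   vertex 1.2 4.7 3.3
   vertex 4.6 3.0 2.2
  endloop
 endfacet
 facet normal -0.849 -0.411 -0.332
  outer loop
   vertex 0.9 3.2 0.9
   vertex 0.8 0.9 4.0
   vertex 0.1 3.8 2.2
  endloop
 endfacet
 facet normal -0.442 -0.714 -0.544
  outer loop
   vertex 0.9 3.2 0.9
   vertex 3.6 1.3 1.2
   vertex 0.8 0.9 4.0
  endloop
 endfacet
 facet normal 0.881 -0.465 -0.089
  outer loop
   vertex 3.4 0.5 3.4
   vertex 3.6 1.3 1.2
   vertex 4.6 3.0 2.2
  endloop
 endfacet
 facet normal -0.221 -0.910 -0.351
  outer loop
   vertex 3.4 0.5 3.4
   vertex 0.8 0.9 4.0
   vertex 3.6 1.3 1.2
  endloop
 endfacet
 facet normal -0.002 0.115 0.993
  outer loop
   vertex 2.6 1.8 3.9
   vertex 2.5 4.4 3.6
   vertex 0.8 0.9 4.0
  endloop
 endfacet
 facet normal 0.180 -0.255 0.950
  outer loop
   vertex 2.6 1.8 3.9
   vertex 0.8 0.9 4.0
   vertex 3.4 0.5 3.4
  endloop
 endfacet
 facet normal 0.603 0.114 0.790
  outer loop
   vertex 2.6 1.8 3.9
   vertex 4.6 3.0 2.2
   vertex 2.5 4.4 3.6
  endloop
 endfacet
 facet normal 0.618 0.079 0.782
  outer loop
   vertex 2.6 1.8 3.9
   vertex 3.4 0.5 3.4
   vertex 4.6 3.0 2.2
  endloop
 endfacet
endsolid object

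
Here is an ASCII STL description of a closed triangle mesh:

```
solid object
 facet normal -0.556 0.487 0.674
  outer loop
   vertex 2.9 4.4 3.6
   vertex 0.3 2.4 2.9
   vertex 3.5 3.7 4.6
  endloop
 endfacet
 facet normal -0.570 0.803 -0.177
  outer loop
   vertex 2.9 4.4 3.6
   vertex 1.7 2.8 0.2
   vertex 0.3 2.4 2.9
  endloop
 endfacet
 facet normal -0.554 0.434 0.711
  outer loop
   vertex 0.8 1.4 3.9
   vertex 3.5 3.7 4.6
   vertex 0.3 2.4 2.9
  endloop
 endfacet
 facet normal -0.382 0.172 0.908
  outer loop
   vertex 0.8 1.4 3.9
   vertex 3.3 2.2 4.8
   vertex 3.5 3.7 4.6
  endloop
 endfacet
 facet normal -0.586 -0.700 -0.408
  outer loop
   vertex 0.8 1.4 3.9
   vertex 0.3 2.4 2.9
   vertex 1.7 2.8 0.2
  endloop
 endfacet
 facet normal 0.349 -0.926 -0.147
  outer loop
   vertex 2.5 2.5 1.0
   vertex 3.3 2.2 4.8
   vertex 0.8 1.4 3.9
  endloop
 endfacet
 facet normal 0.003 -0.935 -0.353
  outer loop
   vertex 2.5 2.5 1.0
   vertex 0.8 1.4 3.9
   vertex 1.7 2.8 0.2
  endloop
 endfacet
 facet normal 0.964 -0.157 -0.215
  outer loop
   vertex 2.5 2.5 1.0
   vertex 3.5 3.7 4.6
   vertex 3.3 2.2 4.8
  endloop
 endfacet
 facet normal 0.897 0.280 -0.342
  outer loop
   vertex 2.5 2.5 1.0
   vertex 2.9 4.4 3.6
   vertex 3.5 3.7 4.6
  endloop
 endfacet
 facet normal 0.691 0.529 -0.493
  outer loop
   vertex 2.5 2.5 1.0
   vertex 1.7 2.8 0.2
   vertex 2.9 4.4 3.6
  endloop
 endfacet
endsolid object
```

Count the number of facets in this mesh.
10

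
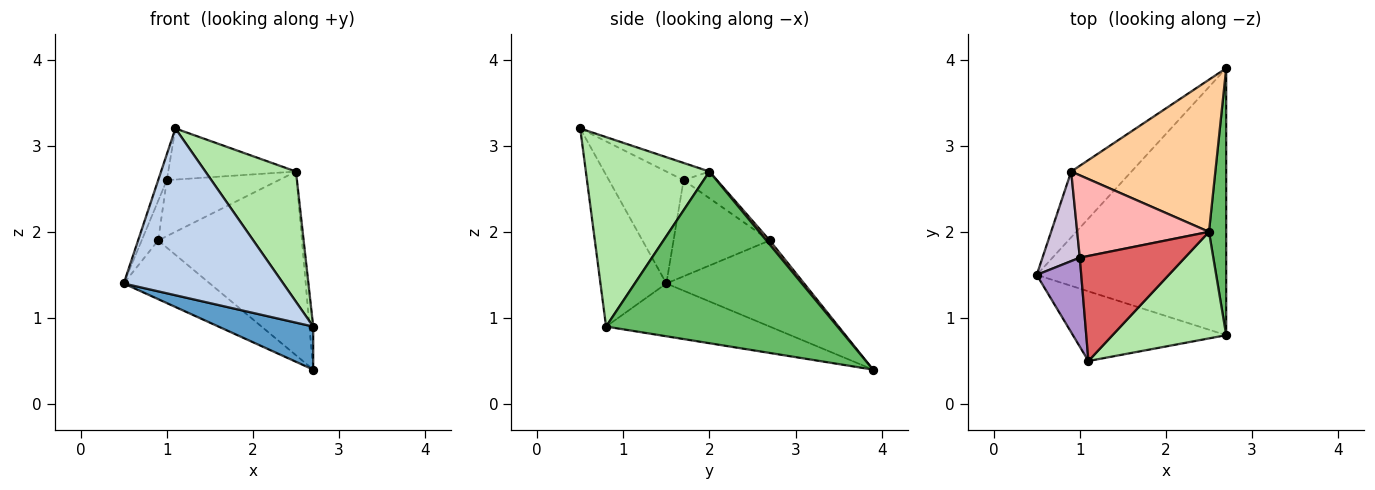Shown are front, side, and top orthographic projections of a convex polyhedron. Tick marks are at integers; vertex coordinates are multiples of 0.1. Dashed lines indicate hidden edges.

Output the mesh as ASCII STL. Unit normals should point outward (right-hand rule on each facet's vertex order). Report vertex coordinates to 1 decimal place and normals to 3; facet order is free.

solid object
 facet normal -0.265 -0.154 -0.952
  outer loop
   vertex 2.7 3.9 0.4
   vertex 2.7 0.8 0.9
   vertex 0.5 1.5 1.4
  endloop
 endfacet
 facet normal -0.356 -0.862 -0.360
  outer loop
   vertex 1.1 0.5 3.2
   vertex 0.5 1.5 1.4
   vertex 2.7 0.8 0.9
  endloop
 endfacet
 facet normal -0.729 0.456 -0.510
  outer loop
   vertex 0.9 2.7 1.9
   vertex 2.7 3.9 0.4
   vertex 0.5 1.5 1.4
  endloop
 endfacet
 facet normal 0.018 0.770 0.638
  outer loop
   vertex 2.5 2.0 2.7
   vertex 2.7 3.9 0.4
   vertex 0.9 2.7 1.9
  endloop
 endfacet
 facet normal 0.995 0.016 0.100
  outer loop
   vertex 2.5 2.0 2.7
   vertex 2.7 0.8 0.9
   vertex 2.7 3.9 0.4
  endloop
 endfacet
 facet normal 0.726 -0.532 0.436
  outer loop
   vertex 2.5 2.0 2.7
   vertex 1.1 0.5 3.2
   vertex 2.7 0.8 0.9
  endloop
 endfacet
 facet normal -0.146 0.433 0.890
  outer loop
   vertex 1.0 1.7 2.6
   vertex 1.1 0.5 3.2
   vertex 2.5 2.0 2.7
  endloop
 endfacet
 facet normal -0.165 0.554 0.816
  outer loop
   vertex 1.0 1.7 2.6
   vertex 2.5 2.0 2.7
   vertex 0.9 2.7 1.9
  endloop
 endfacet
 facet normal -0.924 0.107 0.367
  outer loop
   vertex 1.0 1.7 2.6
   vertex 0.5 1.5 1.4
   vertex 1.1 0.5 3.2
  endloop
 endfacet
 facet normal -0.921 0.158 0.357
  outer loop
   vertex 1.0 1.7 2.6
   vertex 0.9 2.7 1.9
   vertex 0.5 1.5 1.4
  endloop
 endfacet
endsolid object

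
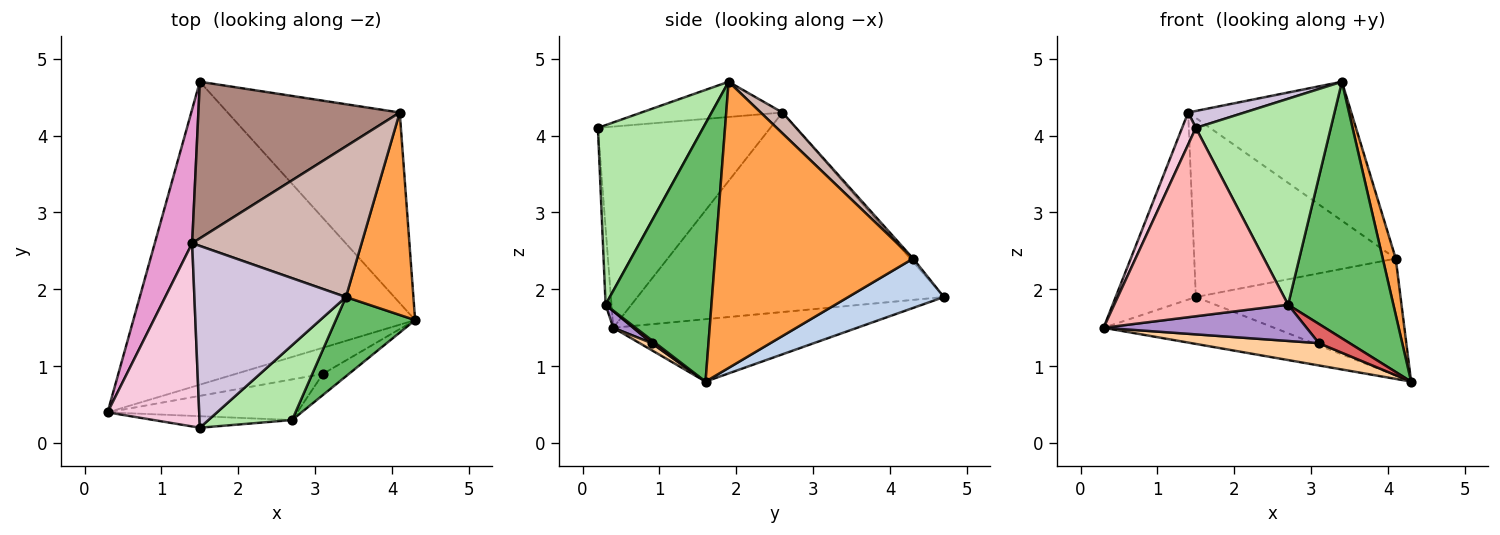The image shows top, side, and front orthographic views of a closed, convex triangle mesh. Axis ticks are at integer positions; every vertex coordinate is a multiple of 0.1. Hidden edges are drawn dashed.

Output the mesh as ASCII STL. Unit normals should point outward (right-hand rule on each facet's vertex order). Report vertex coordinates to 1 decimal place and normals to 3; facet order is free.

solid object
 facet normal -0.214 0.149 -0.965
  outer loop
   vertex 1.5 4.7 1.9
   vertex 4.3 1.6 0.8
   vertex 0.3 0.4 1.5
  endloop
 endfacet
 facet normal 0.237 0.508 -0.828
  outer loop
   vertex 4.1 4.3 2.4
   vertex 4.3 1.6 0.8
   vertex 1.5 4.7 1.9
  endloop
 endfacet
 facet normal 0.971 -0.064 0.229
  outer loop
   vertex 4.1 4.3 2.4
   vertex 3.4 1.9 4.7
   vertex 4.3 1.6 0.8
  endloop
 endfacet
 facet normal 0.061 -0.648 -0.759
  outer loop
   vertex 3.1 0.9 1.3
   vertex 0.3 0.4 1.5
   vertex 4.3 1.6 0.8
  endloop
 endfacet
 facet normal 0.693 -0.689 0.213
  outer loop
   vertex 2.7 0.3 1.8
   vertex 4.3 1.6 0.8
   vertex 3.4 1.9 4.7
  endloop
 endfacet
 facet normal 0.591 -0.758 0.276
  outer loop
   vertex 2.7 0.3 1.8
   vertex 3.4 1.9 4.7
   vertex 1.5 0.2 4.1
  endloop
 endfacet
 facet normal 0.084 -0.670 -0.737
  outer loop
   vertex 2.7 0.3 1.8
   vertex 3.1 0.9 1.3
   vertex 4.3 1.6 0.8
  endloop
 endfacet
 facet normal -0.034 -0.998 -0.061
  outer loop
   vertex 2.7 0.3 1.8
   vertex 1.5 0.2 4.1
   vertex 0.3 0.4 1.5
  endloop
 endfacet
 facet normal 0.065 -0.664 -0.745
  outer loop
   vertex 2.7 0.3 1.8
   vertex 0.3 0.4 1.5
   vertex 3.1 0.9 1.3
  endloop
 endfacet
 facet normal -0.226 -0.090 0.970
  outer loop
   vertex 1.4 2.6 4.3
   vertex 1.5 0.2 4.1
   vertex 3.4 1.9 4.7
  endloop
 endfacet
 facet normal -0.011 0.753 0.658
  outer loop
   vertex 1.4 2.6 4.3
   vertex 4.1 4.3 2.4
   vertex 1.5 4.7 1.9
  endloop
 endfacet
 facet normal 0.090 0.675 0.732
  outer loop
   vertex 1.4 2.6 4.3
   vertex 3.4 1.9 4.7
   vertex 4.1 4.3 2.4
  endloop
 endfacet
 facet normal -0.952 0.249 0.178
  outer loop
   vertex 1.4 2.6 4.3
   vertex 1.5 4.7 1.9
   vertex 0.3 0.4 1.5
  endloop
 endfacet
 facet normal -0.908 -0.072 0.413
  outer loop
   vertex 1.4 2.6 4.3
   vertex 0.3 0.4 1.5
   vertex 1.5 0.2 4.1
  endloop
 endfacet
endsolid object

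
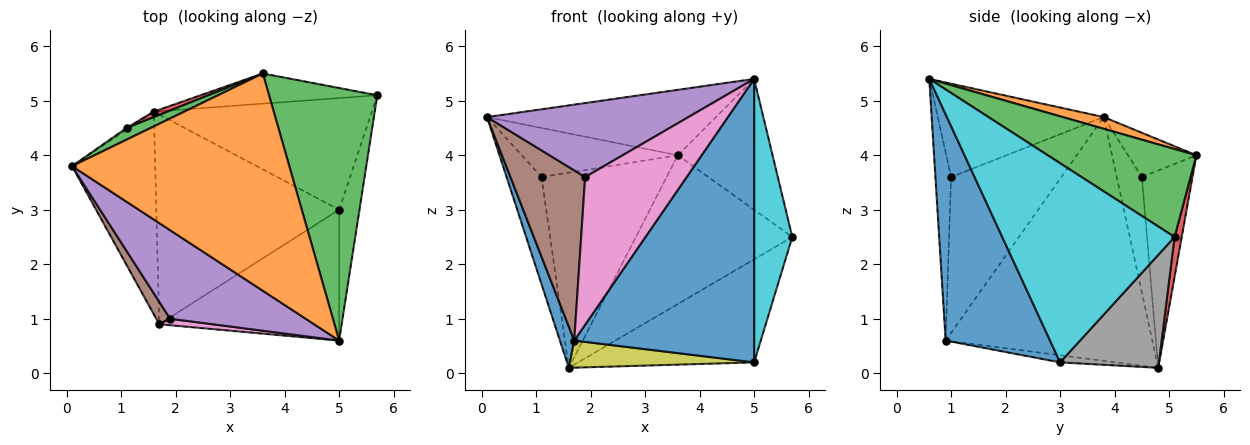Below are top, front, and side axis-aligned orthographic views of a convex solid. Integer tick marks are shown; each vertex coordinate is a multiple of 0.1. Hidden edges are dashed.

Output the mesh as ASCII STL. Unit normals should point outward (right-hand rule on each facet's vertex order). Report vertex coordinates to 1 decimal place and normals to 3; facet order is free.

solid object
 facet normal -0.944 -0.066 -0.322
  outer loop
   vertex 1.7 0.9 0.6
   vertex 0.1 3.8 4.7
   vertex 1.6 4.8 0.1
  endloop
 endfacet
 facet normal 0.051 0.288 0.956
  outer loop
   vertex 3.6 5.5 4.0
   vertex 0.1 3.8 4.7
   vertex 5.0 0.6 5.4
  endloop
 endfacet
 facet normal 0.585 0.373 0.720
  outer loop
   vertex 3.6 5.5 4.0
   vertex 5.0 0.6 5.4
   vertex 5.7 5.1 2.5
  endloop
 endfacet
 facet normal 0.045 0.979 -0.199
  outer loop
   vertex 3.6 5.5 4.0
   vertex 5.7 5.1 2.5
   vertex 1.6 4.8 0.1
  endloop
 endfacet
 facet normal -0.467 -0.567 0.679
  outer loop
   vertex 1.9 1.0 3.6
   vertex 5.0 0.6 5.4
   vertex 0.1 3.8 4.7
  endloop
 endfacet
 facet normal -0.825 -0.560 0.074
  outer loop
   vertex 1.9 1.0 3.6
   vertex 0.1 3.8 4.7
   vertex 1.7 0.9 0.6
  endloop
 endfacet
 facet normal -0.152 -0.987 0.043
  outer loop
   vertex 1.9 1.0 3.6
   vertex 1.7 0.9 0.6
   vertex 5.0 0.6 5.4
  endloop
 endfacet
 facet normal 0.356 0.634 -0.687
  outer loop
   vertex 5.0 3.0 0.2
   vertex 1.6 4.8 0.1
   vertex 5.7 5.1 2.5
  endloop
 endfacet
 facet normal -0.039 -0.128 -0.991
  outer loop
   vertex 5.0 3.0 0.2
   vertex 1.7 0.9 0.6
   vertex 1.6 4.8 0.1
  endloop
 endfacet
 facet normal 0.972 -0.215 -0.099
  outer loop
   vertex 5.0 3.0 0.2
   vertex 5.7 5.1 2.5
   vertex 5.0 0.6 5.4
  endloop
 endfacet
 facet normal 0.466 -0.803 -0.371
  outer loop
   vertex 5.0 3.0 0.2
   vertex 5.0 0.6 5.4
   vertex 1.7 0.9 0.6
  endloop
 endfacet
 facet normal -0.584 0.812 -0.014
  outer loop
   vertex 1.1 4.5 3.6
   vertex 1.6 4.8 0.1
   vertex 0.1 3.8 4.7
  endloop
 endfacet
 facet normal -0.392 0.895 0.213
  outer loop
   vertex 1.1 4.5 3.6
   vertex 0.1 3.8 4.7
   vertex 3.6 5.5 4.0
  endloop
 endfacet
 facet normal -0.375 0.927 0.026
  outer loop
   vertex 1.1 4.5 3.6
   vertex 3.6 5.5 4.0
   vertex 1.6 4.8 0.1
  endloop
 endfacet
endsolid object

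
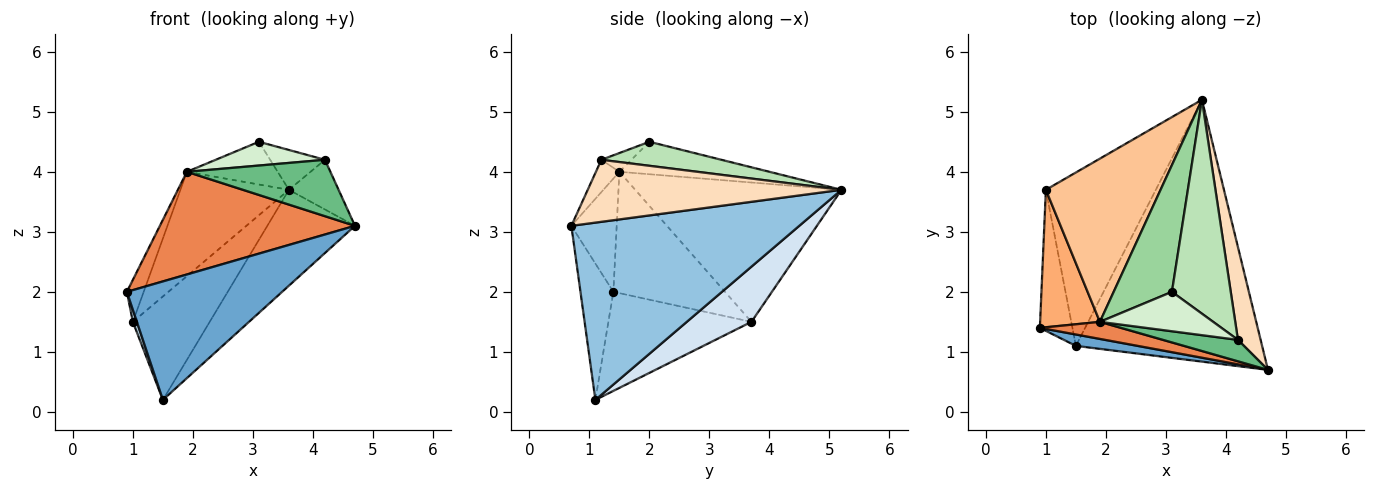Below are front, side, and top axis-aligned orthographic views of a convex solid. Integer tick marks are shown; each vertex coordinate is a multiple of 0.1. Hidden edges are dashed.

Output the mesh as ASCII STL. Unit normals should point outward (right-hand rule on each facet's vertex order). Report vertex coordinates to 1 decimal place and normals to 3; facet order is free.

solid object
 facet normal -0.206 -0.974 0.094
  outer loop
   vertex 1.5 1.1 0.2
   vertex 4.7 0.7 3.1
   vertex 0.9 1.4 2.0
  endloop
 endfacet
 facet normal 0.666 0.256 -0.700
  outer loop
   vertex 1.5 1.1 0.2
   vertex 3.6 5.2 3.7
   vertex 4.7 0.7 3.1
  endloop
 endfacet
 facet normal -0.950 -0.027 -0.312
  outer loop
   vertex 1.0 3.7 1.5
   vertex 1.5 1.1 0.2
   vertex 0.9 1.4 2.0
  endloop
 endfacet
 facet normal 0.396 0.470 -0.789
  outer loop
   vertex 1.0 3.7 1.5
   vertex 3.6 5.2 3.7
   vertex 1.5 1.1 0.2
  endloop
 endfacet
 facet normal -0.223 -0.962 0.160
  outer loop
   vertex 1.9 1.5 4.0
   vertex 0.9 1.4 2.0
   vertex 4.7 0.7 3.1
  endloop
 endfacet
 facet normal -0.889 0.134 0.438
  outer loop
   vertex 1.9 1.5 4.0
   vertex 1.0 3.7 1.5
   vertex 0.9 1.4 2.0
  endloop
 endfacet
 facet normal -0.715 0.376 0.589
  outer loop
   vertex 1.9 1.5 4.0
   vertex 3.6 5.2 3.7
   vertex 1.0 3.7 1.5
  endloop
 endfacet
 facet normal 0.924 0.181 0.338
  outer loop
   vertex 4.2 1.2 4.2
   vertex 4.7 0.7 3.1
   vertex 3.6 5.2 3.7
  endloop
 endfacet
 facet normal -0.151 -0.924 0.351
  outer loop
   vertex 4.2 1.2 4.2
   vertex 1.9 1.5 4.0
   vertex 4.7 0.7 3.1
  endloop
 endfacet
 facet normal -0.467 0.282 0.838
  outer loop
   vertex 3.1 2.0 4.5
   vertex 3.6 5.2 3.7
   vertex 1.9 1.5 4.0
  endloop
 endfacet
 facet normal 0.372 0.170 0.912
  outer loop
   vertex 3.1 2.0 4.5
   vertex 4.2 1.2 4.2
   vertex 3.6 5.2 3.7
  endloop
 endfacet
 facet normal -0.140 -0.511 0.848
  outer loop
   vertex 3.1 2.0 4.5
   vertex 1.9 1.5 4.0
   vertex 4.2 1.2 4.2
  endloop
 endfacet
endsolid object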